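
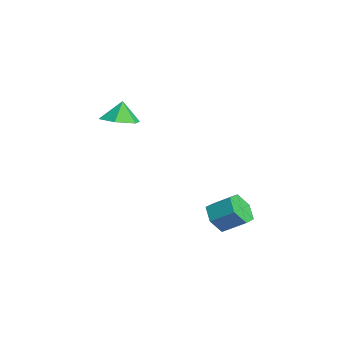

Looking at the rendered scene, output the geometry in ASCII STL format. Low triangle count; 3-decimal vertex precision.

solid 
facet normal 0.172 -0.162 -0.972
outer loop
vertex 0.531 -3.586 2.623
vertex -0.391 -3.264 2.406
vertex 0.372 -2.617 2.433
endloop
endfacet
facet normal 0.677 0.247 0.694
outer loop
vertex 0.531 -3.586 2.623
vertex 0.372 -2.617 2.433
vertex -0.589 -3.076 3.534
endloop
endfacet
facet normal 0.172 -0.162 -0.972
outer loop
vertex 0.372 -2.617 2.433
vertex -0.391 -3.264 2.406
vertex -0.55 -2.295 2.216
endloop
endfacet
facet normal 0.176 0.845 0.506
outer loop
vertex 0.372 -2.617 2.433
vertex -0.55 -2.295 2.216
vertex -0.589 -3.076 3.534
endloop
endfacet
facet normal 0.171 -0.162 -0.972
outer loop
vertex -0.55 -2.295 2.216
vertex -0.391 -3.264 2.406
vertex -1.312 -2.942 2.19
endloop
endfacet
facet normal -0.603 0.694 0.393
outer loop
vertex -0.55 -2.295 2.216
vertex -1.312 -2.942 2.19
vertex -0.589 -3.076 3.534
endloop
endfacet
facet normal 0.171 -0.162 -0.972
outer loop
vertex -1.312 -2.942 2.19
vertex -0.391 -3.264 2.406
vertex -1.153 -3.911 2.38
endloop
endfacet
facet normal -0.882 -0.053 0.469
outer loop
vertex -1.312 -2.942 2.19
vertex -1.153 -3.911 2.38
vertex -0.589 -3.076 3.534
endloop
endfacet
facet normal 0.171 -0.162 -0.972
outer loop
vertex -1.153 -3.911 2.38
vertex -0.391 -3.264 2.406
vertex -0.231 -4.233 2.596
endloop
endfacet
facet normal -0.381 -0.651 0.657
outer loop
vertex -1.153 -3.911 2.38
vertex -0.231 -4.233 2.596
vertex -0.589 -3.076 3.534
endloop
endfacet
facet normal 0.172 -0.162 -0.972
outer loop
vertex -0.231 -4.233 2.596
vertex -0.391 -3.264 2.406
vertex 0.531 -3.586 2.623
endloop
endfacet
facet normal 0.398 -0.500 0.769
outer loop
vertex -0.231 -4.233 2.596
vertex 0.531 -3.586 2.623
vertex -0.589 -3.076 3.534
endloop
endfacet
facet normal -0.397 -0.746 -0.535
outer loop
vertex 2.092 0.55 -3.314
vertex 1.299 1.059 -3.436
vertex 2.01 1.13 -4.062
endloop
endfacet
facet normal 0.914 -0.265 -0.306
outer loop
vertex 2.092 0.55 -3.314
vertex 2.01 1.13 -4.062
vertex 2.634 1.573 -2.581
endloop
endfacet
facet normal 0.914 -0.265 -0.306
outer loop
vertex 2.634 1.573 -2.581
vertex 2.01 1.13 -4.062
vertex 2.552 2.153 -3.329
endloop
endfacet
facet normal 0.395 0.746 0.535
outer loop
vertex 2.634 1.573 -2.581
vertex 2.552 2.153 -3.329
vertex 1.841 2.081 -2.704
endloop
endfacet
facet normal -0.396 -0.746 -0.535
outer loop
vertex 2.01 1.13 -4.062
vertex 1.299 1.059 -3.436
vertex 1.217 1.639 -4.185
endloop
endfacet
facet normal 0.383 0.395 -0.835
outer loop
vertex 2.01 1.13 -4.062
vertex 1.217 1.639 -4.185
vertex 2.552 2.153 -3.329
endloop
endfacet
facet normal 0.383 0.396 -0.835
outer loop
vertex 2.552 2.153 -3.329
vertex 1.217 1.639 -4.185
vertex 1.759 2.661 -3.452
endloop
endfacet
facet normal 0.395 0.746 0.535
outer loop
vertex 2.552 2.153 -3.329
vertex 1.759 2.661 -3.452
vertex 1.841 2.081 -2.704
endloop
endfacet
facet normal -0.395 -0.747 -0.535
outer loop
vertex 1.217 1.639 -4.185
vertex 1.299 1.059 -3.436
vertex 0.506 1.567 -3.559
endloop
endfacet
facet normal -0.532 0.661 -0.528
outer loop
vertex 1.217 1.639 -4.185
vertex 0.506 1.567 -3.559
vertex 1.759 2.661 -3.452
endloop
endfacet
facet normal -0.532 0.661 -0.529
outer loop
vertex 1.759 2.661 -3.452
vertex 0.506 1.567 -3.559
vertex 1.048 2.59 -2.826
endloop
endfacet
facet normal 0.397 0.746 0.535
outer loop
vertex 1.759 2.661 -3.452
vertex 1.048 2.59 -2.826
vertex 1.841 2.081 -2.704
endloop
endfacet
facet normal -0.395 -0.746 -0.535
outer loop
vertex 0.506 1.567 -3.559
vertex 1.299 1.059 -3.436
vertex 0.588 0.987 -2.811
endloop
endfacet
facet normal -0.914 0.265 0.306
outer loop
vertex 0.506 1.567 -3.559
vertex 0.588 0.987 -2.811
vertex 1.048 2.59 -2.826
endloop
endfacet
facet normal -0.914 0.265 0.306
outer loop
vertex 1.048 2.59 -2.826
vertex 0.588 0.987 -2.811
vertex 1.13 2.01 -2.078
endloop
endfacet
facet normal 0.397 0.746 0.535
outer loop
vertex 1.048 2.59 -2.826
vertex 1.13 2.01 -2.078
vertex 1.841 2.081 -2.704
endloop
endfacet
facet normal -0.395 -0.746 -0.535
outer loop
vertex 0.588 0.987 -2.811
vertex 1.299 1.059 -3.436
vertex 1.381 0.479 -2.688
endloop
endfacet
facet normal -0.383 -0.395 0.835
outer loop
vertex 0.588 0.987 -2.811
vertex 1.381 0.479 -2.688
vertex 1.13 2.01 -2.078
endloop
endfacet
facet normal -0.383 -0.395 0.835
outer loop
vertex 1.13 2.01 -2.078
vertex 1.381 0.479 -2.688
vertex 1.923 1.501 -1.955
endloop
endfacet
facet normal 0.396 0.746 0.535
outer loop
vertex 1.13 2.01 -2.078
vertex 1.923 1.501 -1.955
vertex 1.841 2.081 -2.704
endloop
endfacet
facet normal -0.397 -0.746 -0.535
outer loop
vertex 1.381 0.479 -2.688
vertex 1.299 1.059 -3.436
vertex 2.092 0.55 -3.314
endloop
endfacet
facet normal 0.532 -0.661 0.529
outer loop
vertex 1.381 0.479 -2.688
vertex 2.092 0.55 -3.314
vertex 1.923 1.501 -1.955
endloop
endfacet
facet normal 0.532 -0.661 0.529
outer loop
vertex 1.923 1.501 -1.955
vertex 2.092 0.55 -3.314
vertex 2.634 1.573 -2.581
endloop
endfacet
facet normal 0.395 0.747 0.535
outer loop
vertex 1.923 1.501 -1.955
vertex 2.634 1.573 -2.581
vertex 1.841 2.081 -2.704
endloop
endfacet

endsolid


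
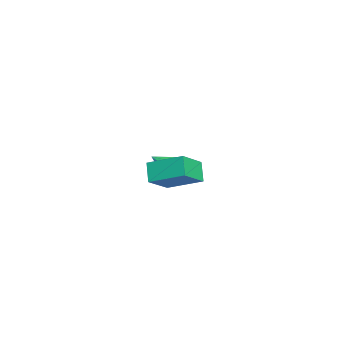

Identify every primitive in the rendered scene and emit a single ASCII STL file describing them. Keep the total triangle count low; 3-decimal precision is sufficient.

solid 
facet normal -0.620 0.486 -0.616
outer loop
vertex 2.418 2.77 2.607
vertex 3.353 2.884 1.755
vertex 1.837 0.91 1.723
endloop
endfacet
facet normal -0.736 -0.089 0.671
outer loop
vertex 3.027 -0.024 2.905
vertex 2.418 2.77 2.607
vertex 1.837 0.91 1.723
endloop
endfacet
facet normal -0.620 0.486 -0.615
outer loop
vertex 1.837 0.91 1.723
vertex 3.353 2.884 1.755
vertex 2.771 1.023 0.871
endloop
endfacet
facet normal -0.272 -0.869 -0.413
outer loop
vertex 2.771 1.023 0.871
vertex 3.027 -0.024 2.905
vertex 1.837 0.91 1.723
endloop
endfacet
facet normal 0.271 0.869 0.414
outer loop
vertex 2.418 2.77 2.607
vertex 4.543 1.95 2.937
vertex 3.353 2.884 1.755
endloop
endfacet
facet normal -0.736 -0.089 0.671
outer loop
vertex 3.609 1.837 3.789
vertex 2.418 2.77 2.607
vertex 3.027 -0.024 2.905
endloop
endfacet
facet normal 0.271 0.869 0.413
outer loop
vertex 3.609 1.837 3.789
vertex 4.543 1.95 2.937
vertex 2.418 2.77 2.607
endloop
endfacet
facet normal 0.736 0.089 -0.671
outer loop
vertex 3.353 2.884 1.755
vertex 4.543 1.95 2.937
vertex 2.771 1.023 0.871
endloop
endfacet
facet normal -0.271 -0.869 -0.413
outer loop
vertex 3.962 0.09 2.053
vertex 3.027 -0.024 2.905
vertex 2.771 1.023 0.871
endloop
endfacet
facet normal 0.736 0.089 -0.671
outer loop
vertex 2.771 1.023 0.871
vertex 4.543 1.95 2.937
vertex 3.962 0.09 2.053
endloop
endfacet
facet normal 0.620 -0.486 0.616
outer loop
vertex 3.962 0.09 2.053
vertex 3.609 1.837 3.789
vertex 3.027 -0.024 2.905
endloop
endfacet
facet normal 0.620 -0.486 0.615
outer loop
vertex 4.543 1.95 2.937
vertex 3.609 1.837 3.789
vertex 3.962 0.09 2.053
endloop
endfacet
facet normal 0.196 0.844 -0.500
outer loop
vertex -3.042 1.465 -0.808
vertex -3.505 1.172 -1.484
vertex -3.684 1.636 -0.771
endloop
endfacet
facet normal 0.053 -0.018 0.998
outer loop
vertex -3.042 1.465 -0.808
vertex -3.684 1.636 -0.771
vertex -3.775 0.008 -0.796
endloop
endfacet
facet normal 0.196 0.844 -0.500
outer loop
vertex -3.684 1.636 -0.771
vertex -3.505 1.172 -1.484
vertex -4.221 1.536 -1.151
endloop
endfacet
facet normal -0.580 0.020 0.814
outer loop
vertex -3.684 1.636 -0.771
vertex -4.221 1.536 -1.151
vertex -3.775 0.008 -0.796
endloop
endfacet
facet normal 0.197 0.844 -0.499
outer loop
vertex -4.221 1.536 -1.151
vertex -3.505 1.172 -1.484
vertex -4.339 1.223 -1.727
endloop
endfacet
facet normal -0.932 -0.202 0.301
outer loop
vertex -4.221 1.536 -1.151
vertex -4.339 1.223 -1.727
vertex -3.775 0.008 -0.796
endloop
endfacet
facet normal 0.197 0.844 -0.499
outer loop
vertex -4.339 1.223 -1.727
vertex -3.505 1.172 -1.484
vertex -3.968 0.88 -2.16
endloop
endfacet
facet normal -0.796 -0.555 -0.242
outer loop
vertex -4.339 1.223 -1.727
vertex -3.968 0.88 -2.16
vertex -3.775 0.008 -0.796
endloop
endfacet
facet normal 0.195 0.844 -0.499
outer loop
vertex -3.968 0.88 -2.16
vertex -3.505 1.172 -1.484
vertex -3.326 0.709 -2.198
endloop
endfacet
facet normal -0.251 -0.831 -0.496
outer loop
vertex -3.968 0.88 -2.16
vertex -3.326 0.709 -2.198
vertex -3.775 0.008 -0.796
endloop
endfacet
facet normal 0.195 0.845 -0.499
outer loop
vertex -3.326 0.709 -2.198
vertex -3.505 1.172 -1.484
vertex -2.788 0.809 -1.818
endloop
endfacet
facet normal 0.382 -0.870 -0.312
outer loop
vertex -3.326 0.709 -2.198
vertex -2.788 0.809 -1.818
vertex -3.775 0.008 -0.796
endloop
endfacet
facet normal 0.195 0.845 -0.499
outer loop
vertex -2.788 0.809 -1.818
vertex -3.505 1.172 -1.484
vertex -2.671 1.122 -1.242
endloop
endfacet
facet normal 0.735 -0.647 0.202
outer loop
vertex -2.788 0.809 -1.818
vertex -2.671 1.122 -1.242
vertex -3.775 0.008 -0.796
endloop
endfacet
facet normal 0.196 0.844 -0.500
outer loop
vertex -2.671 1.122 -1.242
vertex -3.505 1.172 -1.484
vertex -3.042 1.465 -0.808
endloop
endfacet
facet normal 0.599 -0.295 0.745
outer loop
vertex -2.671 1.122 -1.242
vertex -3.042 1.465 -0.808
vertex -3.775 0.008 -0.796
endloop
endfacet

endsolid


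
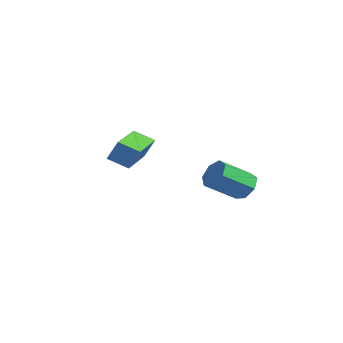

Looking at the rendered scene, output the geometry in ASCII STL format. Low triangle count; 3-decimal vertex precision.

solid 
facet normal 0.157 0.819 -0.553
outer loop
vertex 1.357 0.303 -0.246
vertex 0.921 0.612 0.088
vertex 1.54 0.567 0.197
endloop
endfacet
facet normal 0.929 -0.311 -0.198
outer loop
vertex 1.357 0.303 -0.246
vertex 1.54 0.567 0.197
vertex 1.135 -0.86 0.538
endloop
endfacet
facet normal 0.929 -0.311 -0.199
outer loop
vertex 1.135 -0.86 0.538
vertex 1.54 0.567 0.197
vertex 1.318 -0.596 0.98
endloop
endfacet
facet normal -0.155 -0.819 0.553
outer loop
vertex 1.135 -0.86 0.538
vertex 1.318 -0.596 0.98
vertex 0.699 -0.552 0.872
endloop
endfacet
facet normal 0.157 0.820 -0.551
outer loop
vertex 1.54 0.567 0.197
vertex 0.921 0.612 0.088
vertex 1.256 0.864 0.558
endloop
endfacet
facet normal 0.840 0.183 0.510
outer loop
vertex 1.54 0.567 0.197
vertex 1.256 0.864 0.558
vertex 1.318 -0.596 0.98
endloop
endfacet
facet normal 0.841 0.183 0.509
outer loop
vertex 1.318 -0.596 0.98
vertex 1.256 0.864 0.558
vertex 1.035 -0.299 1.341
endloop
endfacet
facet normal -0.155 -0.819 0.553
outer loop
vertex 1.318 -0.596 0.98
vertex 1.035 -0.299 1.341
vertex 0.699 -0.552 0.872
endloop
endfacet
facet normal 0.156 0.820 -0.551
outer loop
vertex 1.256 0.864 0.558
vertex 0.921 0.612 0.088
vertex 0.72 0.971 0.565
endloop
endfacet
facet normal 0.118 0.539 0.834
outer loop
vertex 1.256 0.864 0.558
vertex 0.72 0.971 0.565
vertex 1.035 -0.299 1.341
endloop
endfacet
facet normal 0.120 0.539 0.834
outer loop
vertex 1.035 -0.299 1.341
vertex 0.72 0.971 0.565
vertex 0.499 -0.192 1.349
endloop
endfacet
facet normal -0.155 -0.819 0.553
outer loop
vertex 1.035 -0.299 1.341
vertex 0.499 -0.192 1.349
vertex 0.699 -0.552 0.872
endloop
endfacet
facet normal 0.155 0.820 -0.552
outer loop
vertex 0.72 0.971 0.565
vertex 0.921 0.612 0.088
vertex 0.335 0.807 0.213
endloop
endfacet
facet normal -0.693 0.489 0.530
outer loop
vertex 0.72 0.971 0.565
vertex 0.335 0.807 0.213
vertex 0.499 -0.192 1.349
endloop
endfacet
facet normal -0.693 0.489 0.530
outer loop
vertex 0.499 -0.192 1.349
vertex 0.335 0.807 0.213
vertex 0.114 -0.356 0.997
endloop
endfacet
facet normal -0.156 -0.819 0.552
outer loop
vertex 0.499 -0.192 1.349
vertex 0.114 -0.356 0.997
vertex 0.699 -0.552 0.872
endloop
endfacet
facet normal 0.155 0.819 -0.552
outer loop
vertex 0.335 0.807 0.213
vertex 0.921 0.612 0.088
vertex 0.391 0.496 -0.233
endloop
endfacet
facet normal -0.982 0.070 -0.172
outer loop
vertex 0.335 0.807 0.213
vertex 0.391 0.496 -0.233
vertex 0.114 -0.356 0.997
endloop
endfacet
facet normal -0.983 0.072 -0.171
outer loop
vertex 0.114 -0.356 0.997
vertex 0.391 0.496 -0.233
vertex 0.169 -0.667 0.551
endloop
endfacet
facet normal -0.157 -0.819 0.552
outer loop
vertex 0.114 -0.356 0.997
vertex 0.169 -0.667 0.551
vertex 0.699 -0.552 0.872
endloop
endfacet
facet normal 0.155 0.819 -0.553
outer loop
vertex 0.391 0.496 -0.233
vertex 0.921 0.612 0.088
vertex 0.846 0.272 -0.437
endloop
endfacet
facet normal -0.532 -0.401 -0.746
outer loop
vertex 0.391 0.496 -0.233
vertex 0.846 0.272 -0.437
vertex 0.169 -0.667 0.551
endloop
endfacet
facet normal -0.533 -0.400 -0.746
outer loop
vertex 0.169 -0.667 0.551
vertex 0.846 0.272 -0.437
vertex 0.624 -0.891 0.346
endloop
endfacet
facet normal -0.156 -0.820 0.551
outer loop
vertex 0.169 -0.667 0.551
vertex 0.624 -0.891 0.346
vertex 0.699 -0.552 0.872
endloop
endfacet
facet normal 0.157 0.819 -0.553
outer loop
vertex 0.846 0.272 -0.437
vertex 0.921 0.612 0.088
vertex 1.357 0.303 -0.246
endloop
endfacet
facet normal 0.318 -0.571 -0.757
outer loop
vertex 0.846 0.272 -0.437
vertex 1.357 0.303 -0.246
vertex 0.624 -0.891 0.346
endloop
endfacet
facet normal 0.319 -0.571 -0.757
outer loop
vertex 0.624 -0.891 0.346
vertex 1.357 0.303 -0.246
vertex 1.135 -0.86 0.538
endloop
endfacet
facet normal -0.157 -0.820 0.551
outer loop
vertex 0.624 -0.891 0.346
vertex 1.135 -0.86 0.538
vertex 0.699 -0.552 0.872
endloop
endfacet
facet normal -0.701 0.707 -0.091
outer loop
vertex -0.583 -2.921 2.919
vertex -0.03 -2.419 2.557
vertex -0.793 -3.225 2.176
endloop
endfacet
facet normal -0.667 -0.604 0.436
outer loop
vertex 0.63 -4.661 2.363
vertex -0.583 -2.921 2.919
vertex -0.793 -3.225 2.176
endloop
endfacet
facet normal -0.701 0.707 -0.092
outer loop
vertex -0.793 -3.225 2.176
vertex -0.03 -2.419 2.557
vertex -0.239 -2.723 1.814
endloop
endfacet
facet normal -0.253 -0.367 -0.895
outer loop
vertex -0.239 -2.723 1.814
vertex 0.63 -4.661 2.363
vertex -0.793 -3.225 2.176
endloop
endfacet
facet normal 0.253 0.367 0.895
outer loop
vertex -0.583 -2.921 2.919
vertex 1.393 -3.855 2.744
vertex -0.03 -2.419 2.557
endloop
endfacet
facet normal -0.667 -0.604 0.435
outer loop
vertex 0.839 -4.357 3.106
vertex -0.583 -2.921 2.919
vertex 0.63 -4.661 2.363
endloop
endfacet
facet normal 0.253 0.367 0.895
outer loop
vertex 0.839 -4.357 3.106
vertex 1.393 -3.855 2.744
vertex -0.583 -2.921 2.919
endloop
endfacet
facet normal 0.667 0.605 -0.435
outer loop
vertex -0.03 -2.419 2.557
vertex 1.393 -3.855 2.744
vertex -0.239 -2.723 1.814
endloop
endfacet
facet normal -0.253 -0.367 -0.895
outer loop
vertex 1.183 -4.159 2.001
vertex 0.63 -4.661 2.363
vertex -0.239 -2.723 1.814
endloop
endfacet
facet normal 0.667 0.604 -0.436
outer loop
vertex -0.239 -2.723 1.814
vertex 1.393 -3.855 2.744
vertex 1.183 -4.159 2.001
endloop
endfacet
facet normal 0.702 -0.707 0.092
outer loop
vertex 1.183 -4.159 2.001
vertex 0.839 -4.357 3.106
vertex 0.63 -4.661 2.363
endloop
endfacet
facet normal 0.701 -0.707 0.091
outer loop
vertex 1.393 -3.855 2.744
vertex 0.839 -4.357 3.106
vertex 1.183 -4.159 2.001
endloop
endfacet

endsolid


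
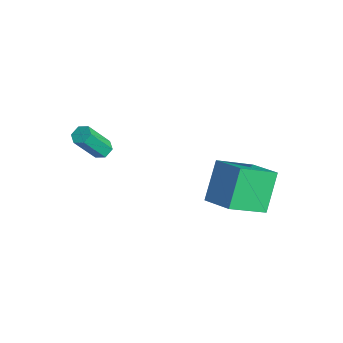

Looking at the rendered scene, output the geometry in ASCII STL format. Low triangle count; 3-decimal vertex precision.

solid 
facet normal -0.012 0.547 -0.837
outer loop
vertex -0.925 -0.808 -1.076
vertex -1.421 -0.71 -1.005
vertex -1.068 -0.399 -0.807
endloop
endfacet
facet normal 0.960 0.241 0.143
outer loop
vertex -0.925 -0.808 -1.076
vertex -1.068 -0.399 -0.807
vertex -0.904 -1.789 0.433
endloop
endfacet
facet normal 0.960 0.240 0.142
outer loop
vertex -0.904 -1.789 0.433
vertex -1.068 -0.399 -0.807
vertex -1.046 -1.379 0.702
endloop
endfacet
facet normal 0.013 -0.545 0.838
outer loop
vertex -0.904 -1.789 0.433
vertex -1.046 -1.379 0.702
vertex -1.399 -1.69 0.505
endloop
endfacet
facet normal -0.011 0.546 -0.838
outer loop
vertex -1.068 -0.399 -0.807
vertex -1.421 -0.71 -1.005
vertex -1.563 -0.3 -0.736
endloop
endfacet
facet normal 0.239 0.816 0.526
outer loop
vertex -1.068 -0.399 -0.807
vertex -1.563 -0.3 -0.736
vertex -1.046 -1.379 0.702
endloop
endfacet
facet normal 0.237 0.816 0.527
outer loop
vertex -1.046 -1.379 0.702
vertex -1.563 -0.3 -0.736
vertex -1.542 -1.281 0.773
endloop
endfacet
facet normal 0.012 -0.545 0.838
outer loop
vertex -1.046 -1.379 0.702
vertex -1.542 -1.281 0.773
vertex -1.399 -1.69 0.505
endloop
endfacet
facet normal -0.013 0.545 -0.838
outer loop
vertex -1.563 -0.3 -0.736
vertex -1.421 -0.71 -1.005
vertex -1.916 -0.611 -0.933
endloop
endfacet
facet normal -0.722 0.576 0.384
outer loop
vertex -1.563 -0.3 -0.736
vertex -1.916 -0.611 -0.933
vertex -1.542 -1.281 0.773
endloop
endfacet
facet normal -0.722 0.576 0.384
outer loop
vertex -1.542 -1.281 0.773
vertex -1.916 -0.611 -0.933
vertex -1.895 -1.592 0.576
endloop
endfacet
facet normal 0.012 -0.545 0.838
outer loop
vertex -1.542 -1.281 0.773
vertex -1.895 -1.592 0.576
vertex -1.399 -1.69 0.505
endloop
endfacet
facet normal -0.013 0.545 -0.838
outer loop
vertex -1.916 -0.611 -0.933
vertex -1.421 -0.71 -1.005
vertex -1.774 -1.021 -1.202
endloop
endfacet
facet normal -0.960 -0.239 -0.142
outer loop
vertex -1.916 -0.611 -0.933
vertex -1.774 -1.021 -1.202
vertex -1.895 -1.592 0.576
endloop
endfacet
facet normal -0.960 -0.242 -0.143
outer loop
vertex -1.895 -1.592 0.576
vertex -1.774 -1.021 -1.202
vertex -1.752 -2.001 0.307
endloop
endfacet
facet normal 0.012 -0.547 0.837
outer loop
vertex -1.895 -1.592 0.576
vertex -1.752 -2.001 0.307
vertex -1.399 -1.69 0.505
endloop
endfacet
facet normal -0.012 0.545 -0.838
outer loop
vertex -1.774 -1.021 -1.202
vertex -1.421 -0.71 -1.005
vertex -1.278 -1.119 -1.273
endloop
endfacet
facet normal -0.237 -0.816 -0.527
outer loop
vertex -1.774 -1.021 -1.202
vertex -1.278 -1.119 -1.273
vertex -1.752 -2.001 0.307
endloop
endfacet
facet normal -0.239 -0.816 -0.527
outer loop
vertex -1.752 -2.001 0.307
vertex -1.278 -1.119 -1.273
vertex -1.257 -2.1 0.236
endloop
endfacet
facet normal 0.011 -0.546 0.838
outer loop
vertex -1.752 -2.001 0.307
vertex -1.257 -2.1 0.236
vertex -1.399 -1.69 0.505
endloop
endfacet
facet normal -0.012 0.545 -0.838
outer loop
vertex -1.278 -1.119 -1.273
vertex -1.421 -0.71 -1.005
vertex -0.925 -0.808 -1.076
endloop
endfacet
facet normal 0.722 -0.576 -0.384
outer loop
vertex -1.278 -1.119 -1.273
vertex -0.925 -0.808 -1.076
vertex -1.257 -2.1 0.236
endloop
endfacet
facet normal 0.722 -0.576 -0.384
outer loop
vertex -1.257 -2.1 0.236
vertex -0.925 -0.808 -1.076
vertex -0.904 -1.789 0.433
endloop
endfacet
facet normal 0.013 -0.545 0.838
outer loop
vertex -1.257 -2.1 0.236
vertex -0.904 -1.789 0.433
vertex -1.399 -1.69 0.505
endloop
endfacet
facet normal -0.897 -0.257 -0.359
outer loop
vertex 2.837 2.551 0.681
vertex 2.791 4.335 -0.483
vertex 3.718 1.587 -0.833
endloop
endfacet
facet normal 0.021 -0.838 0.546
outer loop
vertex 5.109 1.985 -0.277
vertex 2.837 2.551 0.681
vertex 3.718 1.587 -0.833
endloop
endfacet
facet normal -0.897 -0.257 -0.359
outer loop
vertex 3.718 1.587 -0.833
vertex 2.791 4.335 -0.483
vertex 3.673 3.37 -1.997
endloop
endfacet
facet normal 0.441 -0.483 -0.757
outer loop
vertex 3.673 3.37 -1.997
vertex 5.109 1.985 -0.277
vertex 3.718 1.587 -0.833
endloop
endfacet
facet normal -0.441 0.483 0.757
outer loop
vertex 2.837 2.551 0.681
vertex 4.182 4.733 0.073
vertex 2.791 4.335 -0.483
endloop
endfacet
facet normal 0.022 -0.837 0.546
outer loop
vertex 4.227 2.95 1.237
vertex 2.837 2.551 0.681
vertex 5.109 1.985 -0.277
endloop
endfacet
facet normal -0.441 0.483 0.757
outer loop
vertex 4.227 2.95 1.237
vertex 4.182 4.733 0.073
vertex 2.837 2.551 0.681
endloop
endfacet
facet normal -0.021 0.837 -0.546
outer loop
vertex 2.791 4.335 -0.483
vertex 4.182 4.733 0.073
vertex 3.673 3.37 -1.997
endloop
endfacet
facet normal 0.441 -0.482 -0.757
outer loop
vertex 5.063 3.769 -1.441
vertex 5.109 1.985 -0.277
vertex 3.673 3.37 -1.997
endloop
endfacet
facet normal -0.022 0.837 -0.546
outer loop
vertex 3.673 3.37 -1.997
vertex 4.182 4.733 0.073
vertex 5.063 3.769 -1.441
endloop
endfacet
facet normal 0.897 0.257 0.359
outer loop
vertex 5.063 3.769 -1.441
vertex 4.227 2.95 1.237
vertex 5.109 1.985 -0.277
endloop
endfacet
facet normal 0.897 0.257 0.359
outer loop
vertex 4.182 4.733 0.073
vertex 4.227 2.95 1.237
vertex 5.063 3.769 -1.441
endloop
endfacet

endsolid


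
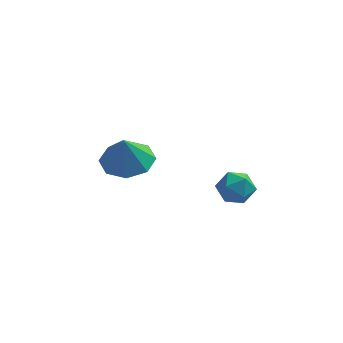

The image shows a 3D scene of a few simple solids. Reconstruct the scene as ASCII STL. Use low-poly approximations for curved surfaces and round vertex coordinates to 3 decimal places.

solid 
facet normal 0.068 0.243 -0.968
outer loop
vertex -2.058 1.929 -1.856
vertex -2.687 1.212 -2.08
vertex -2.771 2.161 -1.848
endloop
endfacet
facet normal 0.206 0.606 0.769
outer loop
vertex -2.058 1.929 -1.856
vertex -2.771 2.161 -1.848
vertex -2.773 0.908 -0.86
endloop
endfacet
facet normal 0.068 0.243 -0.968
outer loop
vertex -2.771 2.161 -1.848
vertex -2.687 1.212 -2.08
vertex -3.435 1.837 -1.976
endloop
endfacet
facet normal -0.413 0.564 0.715
outer loop
vertex -2.771 2.161 -1.848
vertex -3.435 1.837 -1.976
vertex -2.773 0.908 -0.86
endloop
endfacet
facet normal 0.067 0.242 -0.968
outer loop
vertex -3.435 1.837 -1.976
vertex -2.687 1.212 -2.08
vertex -3.661 1.147 -2.164
endloop
endfacet
facet normal -0.812 0.110 0.573
outer loop
vertex -3.435 1.837 -1.976
vertex -3.661 1.147 -2.164
vertex -2.773 0.908 -0.86
endloop
endfacet
facet normal 0.067 0.242 -0.968
outer loop
vertex -3.661 1.147 -2.164
vertex -2.687 1.212 -2.08
vertex -3.317 0.496 -2.303
endloop
endfacet
facet normal -0.759 -0.492 0.427
outer loop
vertex -3.661 1.147 -2.164
vertex -3.317 0.496 -2.303
vertex -2.773 0.908 -0.86
endloop
endfacet
facet normal 0.068 0.242 -0.968
outer loop
vertex -3.317 0.496 -2.303
vertex -2.687 1.212 -2.08
vertex -2.604 0.264 -2.311
endloop
endfacet
facet normal -0.285 -0.888 0.361
outer loop
vertex -3.317 0.496 -2.303
vertex -2.604 0.264 -2.311
vertex -2.773 0.908 -0.86
endloop
endfacet
facet normal 0.067 0.242 -0.968
outer loop
vertex -2.604 0.264 -2.311
vertex -2.687 1.212 -2.08
vertex -1.939 0.588 -2.184
endloop
endfacet
facet normal 0.333 -0.847 0.415
outer loop
vertex -2.604 0.264 -2.311
vertex -1.939 0.588 -2.184
vertex -2.773 0.908 -0.86
endloop
endfacet
facet normal 0.068 0.243 -0.968
outer loop
vertex -1.939 0.588 -2.184
vertex -2.687 1.212 -2.08
vertex -1.713 1.278 -1.995
endloop
endfacet
facet normal 0.733 -0.392 0.556
outer loop
vertex -1.939 0.588 -2.184
vertex -1.713 1.278 -1.995
vertex -2.773 0.908 -0.86
endloop
endfacet
facet normal 0.068 0.243 -0.968
outer loop
vertex -1.713 1.278 -1.995
vertex -2.687 1.212 -2.08
vertex -2.058 1.929 -1.856
endloop
endfacet
facet normal 0.679 0.210 0.703
outer loop
vertex -1.713 1.278 -1.995
vertex -2.058 1.929 -1.856
vertex -2.773 0.908 -0.86
endloop
endfacet
facet normal -0.791 -0.608 0.073
outer loop
vertex 0.521 -1.712 -0.902
vertex 0.879 -2.218 -1.236
vertex 0.908 -2.171 -0.534
endloop
endfacet
facet normal -0.769 -0.151 0.621
outer loop
vertex 0.521 -1.712 -0.902
vertex 0.908 -2.171 -0.534
vertex 0.913 -1.488 -0.362
endloop
endfacet
facet normal -0.782 0.511 0.356
outer loop
vertex 0.521 -1.712 -0.902
vertex 0.913 -1.488 -0.362
vertex 0.887 -1.113 -0.958
endloop
endfacet
facet normal -0.812 0.463 -0.355
outer loop
vertex 0.521 -1.712 -0.902
vertex 0.887 -1.113 -0.958
vertex 0.866 -1.564 -1.498
endloop
endfacet
facet normal -0.817 -0.228 -0.530
outer loop
vertex 0.521 -1.712 -0.902
vertex 0.866 -1.564 -1.498
vertex 0.879 -2.218 -1.236
endloop
endfacet
facet normal -0.147 -0.241 0.959
outer loop
vertex 0.913 -1.488 -0.362
vertex 0.908 -2.171 -0.534
vertex 1.514 -1.856 -0.362
endloop
endfacet
facet normal -0.182 -0.981 0.073
outer loop
vertex 0.908 -2.171 -0.534
vertex 0.879 -2.218 -1.236
vertex 1.493 -2.307 -0.902
endloop
endfacet
facet normal -0.224 -0.366 -0.903
outer loop
vertex 0.879 -2.218 -1.236
vertex 0.866 -1.564 -1.498
vertex 1.467 -1.932 -1.498
endloop
endfacet
facet normal -0.215 0.754 -0.621
outer loop
vertex 0.866 -1.564 -1.498
vertex 0.887 -1.113 -0.958
vertex 1.472 -1.249 -1.326
endloop
endfacet
facet normal -0.168 0.831 0.530
outer loop
vertex 0.887 -1.113 -0.958
vertex 0.913 -1.488 -0.362
vertex 1.501 -1.202 -0.624
endloop
endfacet
facet normal 0.812 -0.463 0.355
outer loop
vertex 1.859 -1.708 -0.958
vertex 1.514 -1.856 -0.362
vertex 1.493 -2.307 -0.902
endloop
endfacet
facet normal 0.782 -0.511 -0.356
outer loop
vertex 1.859 -1.708 -0.958
vertex 1.493 -2.307 -0.902
vertex 1.467 -1.932 -1.498
endloop
endfacet
facet normal 0.769 0.151 -0.621
outer loop
vertex 1.859 -1.708 -0.958
vertex 1.467 -1.932 -1.498
vertex 1.472 -1.249 -1.326
endloop
endfacet
facet normal 0.791 0.608 -0.073
outer loop
vertex 1.859 -1.708 -0.958
vertex 1.472 -1.249 -1.326
vertex 1.501 -1.202 -0.624
endloop
endfacet
facet normal 0.817 0.228 0.530
outer loop
vertex 1.859 -1.708 -0.958
vertex 1.501 -1.202 -0.624
vertex 1.514 -1.856 -0.362
endloop
endfacet
facet normal 0.215 -0.754 0.621
outer loop
vertex 1.493 -2.307 -0.902
vertex 1.514 -1.856 -0.362
vertex 0.908 -2.171 -0.534
endloop
endfacet
facet normal 0.168 -0.831 -0.530
outer loop
vertex 1.467 -1.932 -1.498
vertex 1.493 -2.307 -0.902
vertex 0.879 -2.218 -1.236
endloop
endfacet
facet normal 0.147 0.241 -0.959
outer loop
vertex 1.472 -1.249 -1.326
vertex 1.467 -1.932 -1.498
vertex 0.866 -1.564 -1.498
endloop
endfacet
facet normal 0.182 0.981 -0.073
outer loop
vertex 1.501 -1.202 -0.624
vertex 1.472 -1.249 -1.326
vertex 0.887 -1.113 -0.958
endloop
endfacet
facet normal 0.224 0.366 0.903
outer loop
vertex 1.514 -1.856 -0.362
vertex 1.501 -1.202 -0.624
vertex 0.913 -1.488 -0.362
endloop
endfacet

endsolid


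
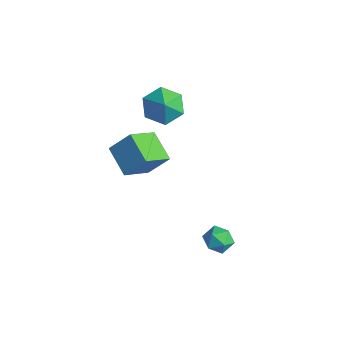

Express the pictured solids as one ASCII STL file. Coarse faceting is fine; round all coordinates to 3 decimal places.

solid 
facet normal -0.602 0.335 -0.725
outer loop
vertex -1.562 0.296 2.846
vertex -2.228 0.632 3.555
vertex -1.478 1.252 3.218
endloop
endfacet
facet normal 0.996 -0.089 0.005
outer loop
vertex -1.562 0.296 2.846
vertex -1.478 1.252 3.218
vertex -1.572 0.268 4.345
endloop
endfacet
facet normal -0.602 0.335 -0.725
outer loop
vertex -1.478 1.252 3.218
vertex -2.228 0.632 3.555
vertex -2.144 1.589 3.927
endloop
endfacet
facet normal 0.743 0.472 0.474
outer loop
vertex -1.478 1.252 3.218
vertex -2.144 1.589 3.927
vertex -1.572 0.268 4.345
endloop
endfacet
facet normal -0.602 0.335 -0.725
outer loop
vertex -2.144 1.589 3.927
vertex -2.228 0.632 3.555
vertex -2.895 0.969 4.265
endloop
endfacet
facet normal 0.129 0.350 0.928
outer loop
vertex -2.144 1.589 3.927
vertex -2.895 0.969 4.265
vertex -1.572 0.268 4.345
endloop
endfacet
facet normal -0.602 0.336 -0.725
outer loop
vertex -2.895 0.969 4.265
vertex -2.228 0.632 3.555
vertex -2.979 0.013 3.892
endloop
endfacet
facet normal -0.233 -0.336 0.913
outer loop
vertex -2.895 0.969 4.265
vertex -2.979 0.013 3.892
vertex -1.572 0.268 4.345
endloop
endfacet
facet normal -0.602 0.335 -0.725
outer loop
vertex -2.979 0.013 3.892
vertex -2.228 0.632 3.555
vertex -2.312 -0.324 3.183
endloop
endfacet
facet normal 0.019 -0.896 0.444
outer loop
vertex -2.979 0.013 3.892
vertex -2.312 -0.324 3.183
vertex -1.572 0.268 4.345
endloop
endfacet
facet normal -0.602 0.335 -0.725
outer loop
vertex -2.312 -0.324 3.183
vertex -2.228 0.632 3.555
vertex -1.562 0.296 2.846
endloop
endfacet
facet normal 0.634 -0.773 -0.010
outer loop
vertex -2.312 -0.324 3.183
vertex -1.562 0.296 2.846
vertex -1.572 0.268 4.345
endloop
endfacet
facet normal -0.510 0.697 -0.504
outer loop
vertex 2.714 0.583 -2.851
vertex 2.052 0.366 -2.481
vertex 2.512 0.927 -2.171
endloop
endfacet
facet normal 0.168 0.899 -0.405
outer loop
vertex 2.714 0.583 -2.851
vertex 2.512 0.927 -2.171
vertex 3.263 0.727 -2.303
endloop
endfacet
facet normal 0.591 0.404 -0.698
outer loop
vertex 2.714 0.583 -2.851
vertex 3.263 0.727 -2.303
vertex 3.268 0.043 -2.695
endloop
endfacet
facet normal 0.175 -0.103 -0.979
outer loop
vertex 2.714 0.583 -2.851
vertex 3.268 0.043 -2.695
vertex 2.52 -0.18 -2.805
endloop
endfacet
facet normal -0.505 0.077 -0.859
outer loop
vertex 2.714 0.583 -2.851
vertex 2.52 -0.18 -2.805
vertex 2.052 0.366 -2.481
endloop
endfacet
facet normal 0.294 0.908 0.297
outer loop
vertex 3.263 0.727 -2.303
vertex 2.512 0.927 -2.171
vertex 2.94 0.6 -1.595
endloop
endfacet
facet normal -0.802 0.582 0.136
outer loop
vertex 2.512 0.927 -2.171
vertex 2.052 0.366 -2.481
vertex 2.192 0.377 -1.705
endloop
endfacet
facet normal -0.794 -0.421 -0.438
outer loop
vertex 2.052 0.366 -2.481
vertex 2.52 -0.18 -2.805
vertex 2.197 -0.307 -2.097
endloop
endfacet
facet normal 0.305 -0.713 -0.632
outer loop
vertex 2.52 -0.18 -2.805
vertex 3.268 0.043 -2.695
vertex 2.948 -0.507 -2.229
endloop
endfacet
facet normal 0.978 0.109 -0.178
outer loop
vertex 3.268 0.043 -2.695
vertex 3.263 0.727 -2.303
vertex 3.408 0.054 -1.919
endloop
endfacet
facet normal -0.175 0.103 0.979
outer loop
vertex 2.746 -0.163 -1.549
vertex 2.94 0.6 -1.595
vertex 2.192 0.377 -1.705
endloop
endfacet
facet normal -0.591 -0.404 0.698
outer loop
vertex 2.746 -0.163 -1.549
vertex 2.192 0.377 -1.705
vertex 2.197 -0.307 -2.097
endloop
endfacet
facet normal -0.168 -0.899 0.405
outer loop
vertex 2.746 -0.163 -1.549
vertex 2.197 -0.307 -2.097
vertex 2.948 -0.507 -2.229
endloop
endfacet
facet normal 0.510 -0.697 0.504
outer loop
vertex 2.746 -0.163 -1.549
vertex 2.948 -0.507 -2.229
vertex 3.408 0.054 -1.919
endloop
endfacet
facet normal 0.505 -0.077 0.859
outer loop
vertex 2.746 -0.163 -1.549
vertex 3.408 0.054 -1.919
vertex 2.94 0.6 -1.595
endloop
endfacet
facet normal -0.305 0.713 0.632
outer loop
vertex 2.192 0.377 -1.705
vertex 2.94 0.6 -1.595
vertex 2.512 0.927 -2.171
endloop
endfacet
facet normal -0.978 -0.109 0.178
outer loop
vertex 2.197 -0.307 -2.097
vertex 2.192 0.377 -1.705
vertex 2.052 0.366 -2.481
endloop
endfacet
facet normal -0.294 -0.908 -0.297
outer loop
vertex 2.948 -0.507 -2.229
vertex 2.197 -0.307 -2.097
vertex 2.52 -0.18 -2.805
endloop
endfacet
facet normal 0.802 -0.582 -0.136
outer loop
vertex 3.408 0.054 -1.919
vertex 2.948 -0.507 -2.229
vertex 3.268 0.043 -2.695
endloop
endfacet
facet normal 0.794 0.421 0.438
outer loop
vertex 2.94 0.6 -1.595
vertex 3.408 0.054 -1.919
vertex 3.263 0.727 -2.303
endloop
endfacet
facet normal -0.407 -0.536 -0.740
outer loop
vertex -2.415 -1.445 -0.709
vertex -3.937 -1.279 0.007
vertex -2.698 0.09 -1.665
endloop
endfacet
facet normal 0.900 -0.098 -0.424
outer loop
vertex -2.083 0.899 -0.547
vertex -2.415 -1.445 -0.709
vertex -2.698 0.09 -1.665
endloop
endfacet
facet normal -0.407 -0.535 -0.740
outer loop
vertex -2.698 0.09 -1.665
vertex -3.937 -1.279 0.007
vertex -4.219 0.256 -0.948
endloop
endfacet
facet normal -0.155 0.839 -0.522
outer loop
vertex -4.219 0.256 -0.948
vertex -2.083 0.899 -0.547
vertex -2.698 0.09 -1.665
endloop
endfacet
facet normal 0.154 -0.839 0.522
outer loop
vertex -2.415 -1.445 -0.709
vertex -3.322 -0.47 1.125
vertex -3.937 -1.279 0.007
endloop
endfacet
facet normal 0.900 -0.098 -0.424
outer loop
vertex -1.801 -0.636 0.408
vertex -2.415 -1.445 -0.709
vertex -2.083 0.899 -0.547
endloop
endfacet
facet normal 0.155 -0.839 0.522
outer loop
vertex -1.801 -0.636 0.408
vertex -3.322 -0.47 1.125
vertex -2.415 -1.445 -0.709
endloop
endfacet
facet normal -0.900 0.098 0.424
outer loop
vertex -3.937 -1.279 0.007
vertex -3.322 -0.47 1.125
vertex -4.219 0.256 -0.948
endloop
endfacet
facet normal -0.154 0.839 -0.522
outer loop
vertex -3.605 1.065 0.169
vertex -2.083 0.899 -0.547
vertex -4.219 0.256 -0.948
endloop
endfacet
facet normal -0.900 0.098 0.424
outer loop
vertex -4.219 0.256 -0.948
vertex -3.322 -0.47 1.125
vertex -3.605 1.065 0.169
endloop
endfacet
facet normal 0.407 0.535 0.740
outer loop
vertex -3.605 1.065 0.169
vertex -1.801 -0.636 0.408
vertex -2.083 0.899 -0.547
endloop
endfacet
facet normal 0.407 0.536 0.740
outer loop
vertex -3.322 -0.47 1.125
vertex -1.801 -0.636 0.408
vertex -3.605 1.065 0.169
endloop
endfacet

endsolid


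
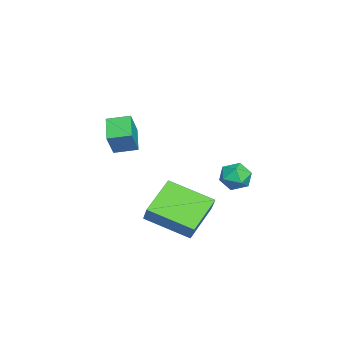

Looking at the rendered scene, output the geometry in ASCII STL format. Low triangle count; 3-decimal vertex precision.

solid 
facet normal -0.546 -0.198 -0.814
outer loop
vertex 2.746 -2.465 -0.301
vertex 1.245 -1.788 0.541
vertex 3.178 -0.574 -1.051
endloop
endfacet
facet normal 0.811 -0.366 -0.455
outer loop
vertex 3.735 -0.372 -0.221
vertex 2.746 -2.465 -0.301
vertex 3.178 -0.574 -1.051
endloop
endfacet
facet normal -0.546 -0.198 -0.814
outer loop
vertex 3.178 -0.574 -1.051
vertex 1.245 -1.788 0.541
vertex 1.677 0.103 -0.209
endloop
endfacet
facet normal 0.208 0.909 -0.361
outer loop
vertex 1.677 0.103 -0.209
vertex 3.735 -0.372 -0.221
vertex 3.178 -0.574 -1.051
endloop
endfacet
facet normal -0.208 -0.909 0.361
outer loop
vertex 2.746 -2.465 -0.301
vertex 1.802 -1.586 1.371
vertex 1.245 -1.788 0.541
endloop
endfacet
facet normal 0.811 -0.366 -0.455
outer loop
vertex 3.303 -2.263 0.529
vertex 2.746 -2.465 -0.301
vertex 3.735 -0.372 -0.221
endloop
endfacet
facet normal -0.208 -0.909 0.361
outer loop
vertex 3.303 -2.263 0.529
vertex 1.802 -1.586 1.371
vertex 2.746 -2.465 -0.301
endloop
endfacet
facet normal -0.811 0.366 0.455
outer loop
vertex 1.245 -1.788 0.541
vertex 1.802 -1.586 1.371
vertex 1.677 0.103 -0.209
endloop
endfacet
facet normal 0.208 0.909 -0.361
outer loop
vertex 2.234 0.305 0.621
vertex 3.735 -0.372 -0.221
vertex 1.677 0.103 -0.209
endloop
endfacet
facet normal -0.811 0.366 0.455
outer loop
vertex 1.677 0.103 -0.209
vertex 1.802 -1.586 1.371
vertex 2.234 0.305 0.621
endloop
endfacet
facet normal 0.546 0.198 0.814
outer loop
vertex 2.234 0.305 0.621
vertex 3.303 -2.263 0.529
vertex 3.735 -0.372 -0.221
endloop
endfacet
facet normal 0.546 0.198 0.814
outer loop
vertex 1.802 -1.586 1.371
vertex 3.303 -2.263 0.529
vertex 2.234 0.305 0.621
endloop
endfacet
facet normal -0.205 0.964 -0.170
outer loop
vertex -2.157 1.322 -0.967
vertex -2.84 1.241 -0.603
vertex -2.207 1.447 -0.2
endloop
endfacet
facet normal 0.497 0.861 -0.108
outer loop
vertex -2.157 1.322 -0.967
vertex -2.207 1.447 -0.2
vertex -1.599 1.059 -0.493
endloop
endfacet
facet normal 0.696 0.388 -0.604
outer loop
vertex -2.157 1.322 -0.967
vertex -1.599 1.059 -0.493
vertex -1.856 0.613 -1.076
endloop
endfacet
facet normal 0.115 0.199 -0.973
outer loop
vertex -2.157 1.322 -0.967
vertex -1.856 0.613 -1.076
vertex -2.623 0.725 -1.144
endloop
endfacet
facet normal -0.442 0.554 -0.706
outer loop
vertex -2.157 1.322 -0.967
vertex -2.623 0.725 -1.144
vertex -2.84 1.241 -0.603
endloop
endfacet
facet normal 0.623 0.573 0.533
outer loop
vertex -1.599 1.059 -0.493
vertex -2.207 1.447 -0.2
vertex -1.937 0.815 0.164
endloop
endfacet
facet normal -0.516 0.739 0.433
outer loop
vertex -2.207 1.447 -0.2
vertex -2.84 1.241 -0.603
vertex -2.704 0.927 0.096
endloop
endfacet
facet normal -0.898 0.077 -0.433
outer loop
vertex -2.84 1.241 -0.603
vertex -2.623 0.725 -1.144
vertex -2.961 0.481 -0.487
endloop
endfacet
facet normal 0.004 -0.498 -0.867
outer loop
vertex -2.623 0.725 -1.144
vertex -1.856 0.613 -1.076
vertex -2.353 0.093 -0.78
endloop
endfacet
facet normal 0.944 -0.191 -0.270
outer loop
vertex -1.856 0.613 -1.076
vertex -1.599 1.059 -0.493
vertex -1.72 0.299 -0.377
endloop
endfacet
facet normal -0.115 -0.199 0.973
outer loop
vertex -2.403 0.218 -0.013
vertex -1.937 0.815 0.164
vertex -2.704 0.927 0.096
endloop
endfacet
facet normal -0.696 -0.388 0.604
outer loop
vertex -2.403 0.218 -0.013
vertex -2.704 0.927 0.096
vertex -2.961 0.481 -0.487
endloop
endfacet
facet normal -0.497 -0.861 0.108
outer loop
vertex -2.403 0.218 -0.013
vertex -2.961 0.481 -0.487
vertex -2.353 0.093 -0.78
endloop
endfacet
facet normal 0.205 -0.964 0.170
outer loop
vertex -2.403 0.218 -0.013
vertex -2.353 0.093 -0.78
vertex -1.72 0.299 -0.377
endloop
endfacet
facet normal 0.442 -0.554 0.706
outer loop
vertex -2.403 0.218 -0.013
vertex -1.72 0.299 -0.377
vertex -1.937 0.815 0.164
endloop
endfacet
facet normal -0.004 0.498 0.867
outer loop
vertex -2.704 0.927 0.096
vertex -1.937 0.815 0.164
vertex -2.207 1.447 -0.2
endloop
endfacet
facet normal -0.944 0.191 0.270
outer loop
vertex -2.961 0.481 -0.487
vertex -2.704 0.927 0.096
vertex -2.84 1.241 -0.603
endloop
endfacet
facet normal -0.623 -0.573 -0.533
outer loop
vertex -2.353 0.093 -0.78
vertex -2.961 0.481 -0.487
vertex -2.623 0.725 -1.144
endloop
endfacet
facet normal 0.516 -0.739 -0.433
outer loop
vertex -1.72 0.299 -0.377
vertex -2.353 0.093 -0.78
vertex -1.856 0.613 -1.076
endloop
endfacet
facet normal 0.898 -0.077 0.433
outer loop
vertex -1.937 0.815 0.164
vertex -1.72 0.299 -0.377
vertex -1.599 1.059 -0.493
endloop
endfacet
facet normal -0.883 -0.143 0.447
outer loop
vertex -0.114 -4.301 3.709
vertex -0.173 -3.303 3.911
vertex -0.691 -4.116 2.627
endloop
endfacet
facet normal 0.058 -0.978 -0.198
outer loop
vertex 0.413 -3.937 2.069
vertex -0.114 -4.301 3.709
vertex -0.691 -4.116 2.627
endloop
endfacet
facet normal -0.883 -0.143 0.447
outer loop
vertex -0.691 -4.116 2.627
vertex -0.173 -3.303 3.911
vertex -0.75 -3.118 2.83
endloop
endfacet
facet normal -0.465 0.150 -0.872
outer loop
vertex -0.75 -3.118 2.83
vertex 0.413 -3.937 2.069
vertex -0.691 -4.116 2.627
endloop
endfacet
facet normal 0.465 -0.149 0.873
outer loop
vertex -0.114 -4.301 3.709
vertex 0.931 -3.124 3.353
vertex -0.173 -3.303 3.911
endloop
endfacet
facet normal 0.058 -0.978 -0.198
outer loop
vertex 0.99 -4.122 3.15
vertex -0.114 -4.301 3.709
vertex 0.413 -3.937 2.069
endloop
endfacet
facet normal 0.466 -0.150 0.872
outer loop
vertex 0.99 -4.122 3.15
vertex 0.931 -3.124 3.353
vertex -0.114 -4.301 3.709
endloop
endfacet
facet normal -0.058 0.978 0.199
outer loop
vertex -0.173 -3.303 3.911
vertex 0.931 -3.124 3.353
vertex -0.75 -3.118 2.83
endloop
endfacet
facet normal -0.466 0.149 -0.872
outer loop
vertex 0.354 -2.939 2.271
vertex 0.413 -3.937 2.069
vertex -0.75 -3.118 2.83
endloop
endfacet
facet normal -0.058 0.978 0.198
outer loop
vertex -0.75 -3.118 2.83
vertex 0.931 -3.124 3.353
vertex 0.354 -2.939 2.271
endloop
endfacet
facet normal 0.883 0.143 -0.447
outer loop
vertex 0.354 -2.939 2.271
vertex 0.99 -4.122 3.15
vertex 0.413 -3.937 2.069
endloop
endfacet
facet normal 0.883 0.143 -0.447
outer loop
vertex 0.931 -3.124 3.353
vertex 0.99 -4.122 3.15
vertex 0.354 -2.939 2.271
endloop
endfacet

endsolid


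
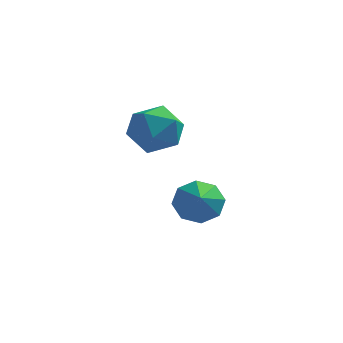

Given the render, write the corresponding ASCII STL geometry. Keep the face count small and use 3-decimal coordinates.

solid 
facet normal -0.217 0.775 -0.594
outer loop
vertex 4.36 -0.329 -4.155
vertex 3.637 -0.562 -4.195
vertex 4.028 -0.1 -3.735
endloop
endfacet
facet normal 0.787 0.011 0.616
outer loop
vertex 4.36 -0.329 -4.155
vertex 4.028 -0.1 -3.735
vertex 3.883 -1.438 -3.525
endloop
endfacet
facet normal -0.218 0.775 -0.593
outer loop
vertex 4.028 -0.1 -3.735
vertex 3.637 -0.562 -4.195
vertex 3.468 -0.142 -3.584
endloop
endfacet
facet normal 0.250 0.124 0.960
outer loop
vertex 4.028 -0.1 -3.735
vertex 3.468 -0.142 -3.584
vertex 3.883 -1.438 -3.525
endloop
endfacet
facet normal -0.217 0.775 -0.593
outer loop
vertex 3.468 -0.142 -3.584
vertex 3.637 -0.562 -4.195
vertex 3.007 -0.43 -3.792
endloop
endfacet
facet normal -0.370 -0.076 0.926
outer loop
vertex 3.468 -0.142 -3.584
vertex 3.007 -0.43 -3.792
vertex 3.883 -1.438 -3.525
endloop
endfacet
facet normal -0.217 0.775 -0.593
outer loop
vertex 3.007 -0.43 -3.792
vertex 3.637 -0.562 -4.195
vertex 2.915 -0.795 -4.235
endloop
endfacet
facet normal -0.703 -0.470 0.533
outer loop
vertex 3.007 -0.43 -3.792
vertex 2.915 -0.795 -4.235
vertex 3.883 -1.438 -3.525
endloop
endfacet
facet normal -0.217 0.776 -0.592
outer loop
vertex 2.915 -0.795 -4.235
vertex 3.637 -0.562 -4.195
vertex 3.246 -1.023 -4.655
endloop
endfacet
facet normal -0.558 -0.829 0.010
outer loop
vertex 2.915 -0.795 -4.235
vertex 3.246 -1.023 -4.655
vertex 3.883 -1.438 -3.525
endloop
endfacet
facet normal -0.218 0.776 -0.592
outer loop
vertex 3.246 -1.023 -4.655
vertex 3.637 -0.562 -4.195
vertex 3.807 -0.981 -4.806
endloop
endfacet
facet normal -0.020 -0.942 -0.335
outer loop
vertex 3.246 -1.023 -4.655
vertex 3.807 -0.981 -4.806
vertex 3.883 -1.438 -3.525
endloop
endfacet
facet normal -0.216 0.776 -0.592
outer loop
vertex 3.807 -0.981 -4.806
vertex 3.637 -0.562 -4.195
vertex 4.268 -0.694 -4.598
endloop
endfacet
facet normal 0.598 -0.743 -0.301
outer loop
vertex 3.807 -0.981 -4.806
vertex 4.268 -0.694 -4.598
vertex 3.883 -1.438 -3.525
endloop
endfacet
facet normal -0.217 0.775 -0.594
outer loop
vertex 4.268 -0.694 -4.598
vertex 3.637 -0.562 -4.195
vertex 4.36 -0.329 -4.155
endloop
endfacet
facet normal 0.933 -0.348 0.093
outer loop
vertex 4.268 -0.694 -4.598
vertex 4.36 -0.329 -4.155
vertex 3.883 -1.438 -3.525
endloop
endfacet
facet normal 0.250 -0.043 0.967
outer loop
vertex 2.738 -1.028 -0.248
vertex 2.399 -1.853 -0.197
vertex 3.258 -1.735 -0.414
endloop
endfacet
facet normal 0.702 0.374 0.606
outer loop
vertex 2.738 -1.028 -0.248
vertex 3.258 -1.735 -0.414
vertex 3.316 -1.008 -0.93
endloop
endfacet
facet normal 0.324 0.897 0.301
outer loop
vertex 2.738 -1.028 -0.248
vertex 3.316 -1.008 -0.93
vertex 2.492 -0.676 -1.033
endloop
endfacet
facet normal -0.363 0.803 0.474
outer loop
vertex 2.738 -1.028 -0.248
vertex 2.492 -0.676 -1.033
vertex 1.926 -1.199 -0.58
endloop
endfacet
facet normal -0.409 0.223 0.885
outer loop
vertex 2.738 -1.028 -0.248
vertex 1.926 -1.199 -0.58
vertex 2.399 -1.853 -0.197
endloop
endfacet
facet normal 0.996 -0.018 0.087
outer loop
vertex 3.316 -1.008 -0.93
vertex 3.258 -1.735 -0.414
vertex 3.334 -1.821 -1.3
endloop
endfacet
facet normal 0.265 -0.691 0.672
outer loop
vertex 3.258 -1.735 -0.414
vertex 2.399 -1.853 -0.197
vertex 2.768 -2.344 -0.847
endloop
endfacet
facet normal -0.800 -0.263 0.539
outer loop
vertex 2.399 -1.853 -0.197
vertex 1.926 -1.199 -0.58
vertex 1.944 -2.012 -0.95
endloop
endfacet
facet normal -0.726 0.675 -0.128
outer loop
vertex 1.926 -1.199 -0.58
vertex 2.492 -0.676 -1.033
vertex 2.002 -1.285 -1.466
endloop
endfacet
facet normal 0.385 0.828 -0.407
outer loop
vertex 2.492 -0.676 -1.033
vertex 3.316 -1.008 -0.93
vertex 2.861 -1.167 -1.683
endloop
endfacet
facet normal 0.363 -0.803 -0.474
outer loop
vertex 2.522 -1.992 -1.632
vertex 3.334 -1.821 -1.3
vertex 2.768 -2.344 -0.847
endloop
endfacet
facet normal -0.324 -0.897 -0.301
outer loop
vertex 2.522 -1.992 -1.632
vertex 2.768 -2.344 -0.847
vertex 1.944 -2.012 -0.95
endloop
endfacet
facet normal -0.702 -0.374 -0.606
outer loop
vertex 2.522 -1.992 -1.632
vertex 1.944 -2.012 -0.95
vertex 2.002 -1.285 -1.466
endloop
endfacet
facet normal -0.250 0.043 -0.967
outer loop
vertex 2.522 -1.992 -1.632
vertex 2.002 -1.285 -1.466
vertex 2.861 -1.167 -1.683
endloop
endfacet
facet normal 0.409 -0.223 -0.885
outer loop
vertex 2.522 -1.992 -1.632
vertex 2.861 -1.167 -1.683
vertex 3.334 -1.821 -1.3
endloop
endfacet
facet normal 0.726 -0.675 0.128
outer loop
vertex 2.768 -2.344 -0.847
vertex 3.334 -1.821 -1.3
vertex 3.258 -1.735 -0.414
endloop
endfacet
facet normal -0.385 -0.828 0.407
outer loop
vertex 1.944 -2.012 -0.95
vertex 2.768 -2.344 -0.847
vertex 2.399 -1.853 -0.197
endloop
endfacet
facet normal -0.996 0.018 -0.087
outer loop
vertex 2.002 -1.285 -1.466
vertex 1.944 -2.012 -0.95
vertex 1.926 -1.199 -0.58
endloop
endfacet
facet normal -0.265 0.691 -0.672
outer loop
vertex 2.861 -1.167 -1.683
vertex 2.002 -1.285 -1.466
vertex 2.492 -0.676 -1.033
endloop
endfacet
facet normal 0.800 0.263 -0.539
outer loop
vertex 3.334 -1.821 -1.3
vertex 2.861 -1.167 -1.683
vertex 3.316 -1.008 -0.93
endloop
endfacet

endsolid


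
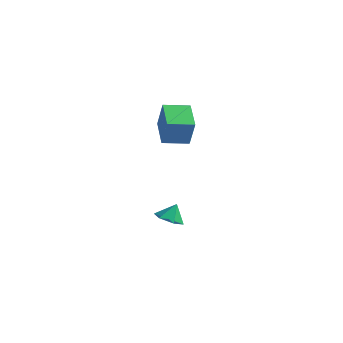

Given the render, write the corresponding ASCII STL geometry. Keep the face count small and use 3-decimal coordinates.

solid 
facet normal -0.154 -0.488 -0.859
outer loop
vertex -0.405 1.626 -3.897
vertex -1.065 2.161 -4.082
vertex -0.258 2.36 -4.34
endloop
endfacet
facet normal 0.890 0.091 0.446
outer loop
vertex -0.405 1.626 -3.897
vertex -0.258 2.36 -4.34
vertex -0.895 2.699 -3.138
endloop
endfacet
facet normal -0.154 -0.489 -0.859
outer loop
vertex -0.258 2.36 -4.34
vertex -1.065 2.161 -4.082
vertex -0.919 2.895 -4.526
endloop
endfacet
facet normal 0.609 0.787 0.101
outer loop
vertex -0.258 2.36 -4.34
vertex -0.919 2.895 -4.526
vertex -0.895 2.699 -3.138
endloop
endfacet
facet normal -0.154 -0.489 -0.859
outer loop
vertex -0.919 2.895 -4.526
vertex -1.065 2.161 -4.082
vertex -1.725 2.696 -4.268
endloop
endfacet
facet normal -0.195 0.971 0.140
outer loop
vertex -0.919 2.895 -4.526
vertex -1.725 2.696 -4.268
vertex -0.895 2.699 -3.138
endloop
endfacet
facet normal -0.154 -0.489 -0.858
outer loop
vertex -1.725 2.696 -4.268
vertex -1.065 2.161 -4.082
vertex -1.872 1.963 -3.824
endloop
endfacet
facet normal -0.716 0.461 0.524
outer loop
vertex -1.725 2.696 -4.268
vertex -1.872 1.963 -3.824
vertex -0.895 2.699 -3.138
endloop
endfacet
facet normal -0.155 -0.488 -0.859
outer loop
vertex -1.872 1.963 -3.824
vertex -1.065 2.161 -4.082
vertex -1.211 1.427 -3.639
endloop
endfacet
facet normal -0.434 -0.235 0.870
outer loop
vertex -1.872 1.963 -3.824
vertex -1.211 1.427 -3.639
vertex -0.895 2.699 -3.138
endloop
endfacet
facet normal -0.155 -0.488 -0.859
outer loop
vertex -1.211 1.427 -3.639
vertex -1.065 2.161 -4.082
vertex -0.405 1.626 -3.897
endloop
endfacet
facet normal 0.369 -0.419 0.830
outer loop
vertex -1.211 1.427 -3.639
vertex -0.405 1.626 -3.897
vertex -0.895 2.699 -3.138
endloop
endfacet
facet normal -0.742 -0.657 0.130
outer loop
vertex -0.6 1.266 3.879
vertex -1.718 2.617 4.327
vertex -1.047 1.443 2.228
endloop
endfacet
facet normal 0.618 -0.746 -0.247
outer loop
vertex 0.058 2.423 2.033
vertex -0.6 1.266 3.879
vertex -1.047 1.443 2.228
endloop
endfacet
facet normal -0.742 -0.658 0.131
outer loop
vertex -1.047 1.443 2.228
vertex -1.718 2.617 4.327
vertex -2.166 2.794 2.675
endloop
endfacet
facet normal -0.260 0.102 -0.960
outer loop
vertex -2.166 2.794 2.675
vertex 0.058 2.423 2.033
vertex -1.047 1.443 2.228
endloop
endfacet
facet normal 0.261 -0.103 0.960
outer loop
vertex -0.6 1.266 3.879
vertex -0.613 3.597 4.132
vertex -1.718 2.617 4.327
endloop
endfacet
facet normal 0.618 -0.746 -0.248
outer loop
vertex 0.506 2.246 3.685
vertex -0.6 1.266 3.879
vertex 0.058 2.423 2.033
endloop
endfacet
facet normal 0.260 -0.103 0.960
outer loop
vertex 0.506 2.246 3.685
vertex -0.613 3.597 4.132
vertex -0.6 1.266 3.879
endloop
endfacet
facet normal -0.618 0.746 0.248
outer loop
vertex -1.718 2.617 4.327
vertex -0.613 3.597 4.132
vertex -2.166 2.794 2.675
endloop
endfacet
facet normal -0.260 0.103 -0.960
outer loop
vertex -1.06 3.774 2.481
vertex 0.058 2.423 2.033
vertex -2.166 2.794 2.675
endloop
endfacet
facet normal -0.618 0.746 0.247
outer loop
vertex -2.166 2.794 2.675
vertex -0.613 3.597 4.132
vertex -1.06 3.774 2.481
endloop
endfacet
facet normal 0.742 0.657 -0.131
outer loop
vertex -1.06 3.774 2.481
vertex 0.506 2.246 3.685
vertex 0.058 2.423 2.033
endloop
endfacet
facet normal 0.742 0.658 -0.130
outer loop
vertex -0.613 3.597 4.132
vertex 0.506 2.246 3.685
vertex -1.06 3.774 2.481
endloop
endfacet

endsolid


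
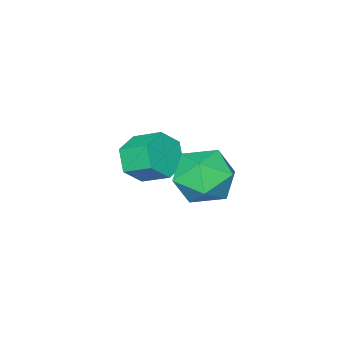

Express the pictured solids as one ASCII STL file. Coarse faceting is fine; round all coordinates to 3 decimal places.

solid 
facet normal 0.222 -0.844 -0.488
outer loop
vertex 3.326 -3.784 -1.761
vertex 2.66 -3.55 -2.469
vertex 3.61 -3.249 -2.557
endloop
endfacet
facet normal 0.933 0.038 0.359
outer loop
vertex 3.326 -3.784 -1.761
vertex 3.61 -3.249 -2.557
vertex 3.026 -2.644 -1.103
endloop
endfacet
facet normal 0.933 0.038 0.359
outer loop
vertex 3.026 -2.644 -1.103
vertex 3.61 -3.249 -2.557
vertex 3.31 -2.11 -1.899
endloop
endfacet
facet normal -0.222 0.845 0.488
outer loop
vertex 3.026 -2.644 -1.103
vertex 3.31 -2.11 -1.899
vertex 2.36 -2.41 -1.811
endloop
endfacet
facet normal 0.222 -0.844 -0.488
outer loop
vertex 3.61 -3.249 -2.557
vertex 2.66 -3.55 -2.469
vertex 2.944 -3.015 -3.265
endloop
endfacet
facet normal 0.712 0.482 -0.510
outer loop
vertex 3.61 -3.249 -2.557
vertex 2.944 -3.015 -3.265
vertex 3.31 -2.11 -1.899
endloop
endfacet
facet normal 0.712 0.482 -0.510
outer loop
vertex 3.31 -2.11 -1.899
vertex 2.944 -3.015 -3.265
vertex 2.644 -1.876 -2.607
endloop
endfacet
facet normal -0.222 0.845 0.488
outer loop
vertex 3.31 -2.11 -1.899
vertex 2.644 -1.876 -2.607
vertex 2.36 -2.41 -1.811
endloop
endfacet
facet normal 0.222 -0.844 -0.488
outer loop
vertex 2.944 -3.015 -3.265
vertex 2.66 -3.55 -2.469
vertex 1.994 -3.316 -3.177
endloop
endfacet
facet normal -0.221 0.444 -0.869
outer loop
vertex 2.944 -3.015 -3.265
vertex 1.994 -3.316 -3.177
vertex 2.644 -1.876 -2.607
endloop
endfacet
facet normal -0.221 0.443 -0.869
outer loop
vertex 2.644 -1.876 -2.607
vertex 1.994 -3.316 -3.177
vertex 1.694 -2.176 -2.519
endloop
endfacet
facet normal -0.222 0.845 0.488
outer loop
vertex 2.644 -1.876 -2.607
vertex 1.694 -2.176 -2.519
vertex 2.36 -2.41 -1.811
endloop
endfacet
facet normal 0.222 -0.845 -0.488
outer loop
vertex 1.994 -3.316 -3.177
vertex 2.66 -3.55 -2.469
vertex 1.71 -3.85 -2.381
endloop
endfacet
facet normal -0.933 -0.038 -0.359
outer loop
vertex 1.994 -3.316 -3.177
vertex 1.71 -3.85 -2.381
vertex 1.694 -2.176 -2.519
endloop
endfacet
facet normal -0.933 -0.038 -0.359
outer loop
vertex 1.694 -2.176 -2.519
vertex 1.71 -3.85 -2.381
vertex 1.41 -2.711 -1.723
endloop
endfacet
facet normal -0.222 0.844 0.488
outer loop
vertex 1.694 -2.176 -2.519
vertex 1.41 -2.711 -1.723
vertex 2.36 -2.41 -1.811
endloop
endfacet
facet normal 0.222 -0.845 -0.488
outer loop
vertex 1.71 -3.85 -2.381
vertex 2.66 -3.55 -2.469
vertex 2.376 -4.084 -1.673
endloop
endfacet
facet normal -0.712 -0.482 0.510
outer loop
vertex 1.71 -3.85 -2.381
vertex 2.376 -4.084 -1.673
vertex 1.41 -2.711 -1.723
endloop
endfacet
facet normal -0.712 -0.482 0.510
outer loop
vertex 1.41 -2.711 -1.723
vertex 2.376 -4.084 -1.673
vertex 2.076 -2.945 -1.015
endloop
endfacet
facet normal -0.222 0.844 0.488
outer loop
vertex 1.41 -2.711 -1.723
vertex 2.076 -2.945 -1.015
vertex 2.36 -2.41 -1.811
endloop
endfacet
facet normal 0.222 -0.845 -0.488
outer loop
vertex 2.376 -4.084 -1.673
vertex 2.66 -3.55 -2.469
vertex 3.326 -3.784 -1.761
endloop
endfacet
facet normal 0.221 -0.444 0.869
outer loop
vertex 2.376 -4.084 -1.673
vertex 3.326 -3.784 -1.761
vertex 2.076 -2.945 -1.015
endloop
endfacet
facet normal 0.221 -0.443 0.869
outer loop
vertex 2.076 -2.945 -1.015
vertex 3.326 -3.784 -1.761
vertex 3.026 -2.644 -1.103
endloop
endfacet
facet normal -0.222 0.844 0.488
outer loop
vertex 2.076 -2.945 -1.015
vertex 3.026 -2.644 -1.103
vertex 2.36 -2.41 -1.811
endloop
endfacet
facet normal -0.580 0.799 -0.157
outer loop
vertex 3.234 1.541 -1.584
vertex 2.297 0.981 -0.972
vertex 3.113 1.696 -0.348
endloop
endfacet
facet normal 0.107 0.988 -0.113
outer loop
vertex 3.234 1.541 -1.584
vertex 3.113 1.696 -0.348
vertex 4.246 1.516 -0.849
endloop
endfacet
facet normal 0.465 0.633 -0.619
outer loop
vertex 3.234 1.541 -1.584
vertex 4.246 1.516 -0.849
vertex 4.13 0.69 -1.782
endloop
endfacet
facet normal -0.000 0.226 -0.974
outer loop
vertex 3.234 1.541 -1.584
vertex 4.13 0.69 -1.782
vertex 2.925 0.36 -1.858
endloop
endfacet
facet normal -0.646 0.329 -0.689
outer loop
vertex 3.234 1.541 -1.584
vertex 2.925 0.36 -1.858
vertex 2.297 0.981 -0.972
endloop
endfacet
facet normal 0.354 0.776 0.522
outer loop
vertex 4.246 1.516 -0.849
vertex 3.113 1.696 -0.348
vertex 3.935 0.94 0.218
endloop
endfacet
facet normal -0.758 0.471 0.451
outer loop
vertex 3.113 1.696 -0.348
vertex 2.297 0.981 -0.972
vertex 2.73 0.61 0.142
endloop
endfacet
facet normal -0.865 -0.291 -0.409
outer loop
vertex 2.297 0.981 -0.972
vertex 2.925 0.36 -1.858
vertex 2.614 -0.216 -0.791
endloop
endfacet
facet normal 0.180 -0.457 -0.871
outer loop
vertex 2.925 0.36 -1.858
vertex 4.13 0.69 -1.782
vertex 3.747 -0.396 -1.292
endloop
endfacet
facet normal 0.934 0.203 -0.295
outer loop
vertex 4.13 0.69 -1.782
vertex 4.246 1.516 -0.849
vertex 4.563 0.319 -0.668
endloop
endfacet
facet normal 0.000 -0.226 0.974
outer loop
vertex 3.626 -0.241 -0.056
vertex 3.935 0.94 0.218
vertex 2.73 0.61 0.142
endloop
endfacet
facet normal -0.465 -0.633 0.619
outer loop
vertex 3.626 -0.241 -0.056
vertex 2.73 0.61 0.142
vertex 2.614 -0.216 -0.791
endloop
endfacet
facet normal -0.107 -0.988 0.113
outer loop
vertex 3.626 -0.241 -0.056
vertex 2.614 -0.216 -0.791
vertex 3.747 -0.396 -1.292
endloop
endfacet
facet normal 0.580 -0.799 0.157
outer loop
vertex 3.626 -0.241 -0.056
vertex 3.747 -0.396 -1.292
vertex 4.563 0.319 -0.668
endloop
endfacet
facet normal 0.646 -0.329 0.689
outer loop
vertex 3.626 -0.241 -0.056
vertex 4.563 0.319 -0.668
vertex 3.935 0.94 0.218
endloop
endfacet
facet normal -0.180 0.457 0.871
outer loop
vertex 2.73 0.61 0.142
vertex 3.935 0.94 0.218
vertex 3.113 1.696 -0.348
endloop
endfacet
facet normal -0.934 -0.203 0.295
outer loop
vertex 2.614 -0.216 -0.791
vertex 2.73 0.61 0.142
vertex 2.297 0.981 -0.972
endloop
endfacet
facet normal -0.354 -0.776 -0.522
outer loop
vertex 3.747 -0.396 -1.292
vertex 2.614 -0.216 -0.791
vertex 2.925 0.36 -1.858
endloop
endfacet
facet normal 0.758 -0.471 -0.451
outer loop
vertex 4.563 0.319 -0.668
vertex 3.747 -0.396 -1.292
vertex 4.13 0.69 -1.782
endloop
endfacet
facet normal 0.865 0.291 0.409
outer loop
vertex 3.935 0.94 0.218
vertex 4.563 0.319 -0.668
vertex 4.246 1.516 -0.849
endloop
endfacet

endsolid


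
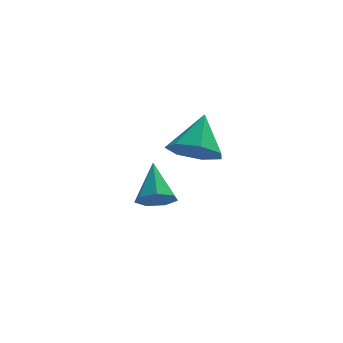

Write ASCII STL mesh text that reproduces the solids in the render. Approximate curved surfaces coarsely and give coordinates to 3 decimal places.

solid 
facet normal -0.268 -0.667 -0.695
outer loop
vertex -1.256 -2.141 2.03
vertex -1.926 -2.194 2.339
vertex -1.699 -1.732 1.808
endloop
endfacet
facet normal 0.720 0.656 -0.227
outer loop
vertex -1.256 -2.141 2.03
vertex -1.699 -1.732 1.808
vertex -1.594 -1.366 3.201
endloop
endfacet
facet normal -0.268 -0.667 -0.695
outer loop
vertex -1.699 -1.732 1.808
vertex -1.926 -2.194 2.339
vertex -2.313 -1.671 1.986
endloop
endfacet
facet normal 0.022 0.967 -0.256
outer loop
vertex -1.699 -1.732 1.808
vertex -2.313 -1.671 1.986
vertex -1.594 -1.366 3.201
endloop
endfacet
facet normal -0.269 -0.667 -0.694
outer loop
vertex -2.313 -1.671 1.986
vertex -1.926 -2.194 2.339
vertex -2.636 -2.004 2.431
endloop
endfacet
facet normal -0.597 0.787 0.156
outer loop
vertex -2.313 -1.671 1.986
vertex -2.636 -2.004 2.431
vertex -1.594 -1.366 3.201
endloop
endfacet
facet normal -0.269 -0.667 -0.695
outer loop
vertex -2.636 -2.004 2.431
vertex -1.926 -2.194 2.339
vertex -2.424 -2.48 2.806
endloop
endfacet
facet normal -0.670 0.252 0.698
outer loop
vertex -2.636 -2.004 2.431
vertex -2.424 -2.48 2.806
vertex -1.594 -1.366 3.201
endloop
endfacet
facet normal -0.268 -0.668 -0.695
outer loop
vertex -2.424 -2.48 2.806
vertex -1.926 -2.194 2.339
vertex -1.838 -2.74 2.83
endloop
endfacet
facet normal -0.143 -0.234 0.962
outer loop
vertex -2.424 -2.48 2.806
vertex -1.838 -2.74 2.83
vertex -1.594 -1.366 3.201
endloop
endfacet
facet normal -0.268 -0.668 -0.694
outer loop
vertex -1.838 -2.74 2.83
vertex -1.926 -2.194 2.339
vertex -1.318 -2.59 2.485
endloop
endfacet
facet normal 0.586 -0.307 0.750
outer loop
vertex -1.838 -2.74 2.83
vertex -1.318 -2.59 2.485
vertex -1.594 -1.366 3.201
endloop
endfacet
facet normal -0.268 -0.667 -0.695
outer loop
vertex -1.318 -2.59 2.485
vertex -1.926 -2.194 2.339
vertex -1.256 -2.141 2.03
endloop
endfacet
facet normal 0.971 0.090 0.221
outer loop
vertex -1.318 -2.59 2.485
vertex -1.256 -2.141 2.03
vertex -1.594 -1.366 3.201
endloop
endfacet
facet normal 0.004 -0.772 -0.636
outer loop
vertex -2.252 -0.25 -0.329
vertex -2.698 -0.016 -0.616
vertex -2.13 0.061 -0.706
endloop
endfacet
facet normal 0.900 0.145 0.411
outer loop
vertex -2.252 -0.25 -0.329
vertex -2.13 0.061 -0.706
vertex -2.702 0.996 0.216
endloop
endfacet
facet normal 0.004 -0.772 -0.636
outer loop
vertex -2.13 0.061 -0.706
vertex -2.698 -0.016 -0.616
vertex -2.436 0.314 -1.015
endloop
endfacet
facet normal 0.736 0.647 -0.199
outer loop
vertex -2.13 0.061 -0.706
vertex -2.436 0.314 -1.015
vertex -2.702 0.996 0.216
endloop
endfacet
facet normal 0.004 -0.772 -0.636
outer loop
vertex -2.436 0.314 -1.015
vertex -2.698 -0.016 -0.616
vertex -2.939 0.319 -1.024
endloop
endfacet
facet normal 0.017 0.876 -0.482
outer loop
vertex -2.436 0.314 -1.015
vertex -2.939 0.319 -1.024
vertex -2.702 0.996 0.216
endloop
endfacet
facet normal 0.004 -0.772 -0.636
outer loop
vertex -2.939 0.319 -1.024
vertex -2.698 -0.016 -0.616
vertex -3.26 0.072 -0.726
endloop
endfacet
facet normal -0.716 0.661 -0.224
outer loop
vertex -2.939 0.319 -1.024
vertex -3.26 0.072 -0.726
vertex -2.702 0.996 0.216
endloop
endfacet
facet normal 0.003 -0.772 -0.635
outer loop
vertex -3.26 0.072 -0.726
vertex -2.698 -0.016 -0.616
vertex -3.158 -0.241 -0.345
endloop
endfacet
facet normal -0.911 0.164 0.379
outer loop
vertex -3.26 0.072 -0.726
vertex -3.158 -0.241 -0.345
vertex -2.702 0.996 0.216
endloop
endfacet
facet normal 0.003 -0.772 -0.636
outer loop
vertex -3.158 -0.241 -0.345
vertex -2.698 -0.016 -0.616
vertex -2.709 -0.384 -0.169
endloop
endfacet
facet normal -0.420 -0.242 0.875
outer loop
vertex -3.158 -0.241 -0.345
vertex -2.709 -0.384 -0.169
vertex -2.702 0.996 0.216
endloop
endfacet
facet normal 0.004 -0.772 -0.636
outer loop
vertex -2.709 -0.384 -0.169
vertex -2.698 -0.016 -0.616
vertex -2.252 -0.25 -0.329
endloop
endfacet
facet normal 0.384 -0.250 0.889
outer loop
vertex -2.709 -0.384 -0.169
vertex -2.252 -0.25 -0.329
vertex -2.702 0.996 0.216
endloop
endfacet

endsolid


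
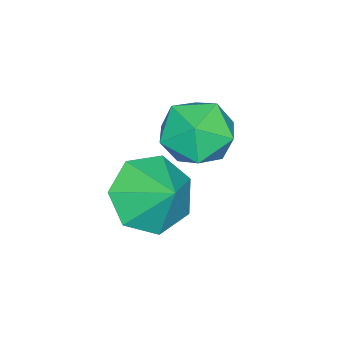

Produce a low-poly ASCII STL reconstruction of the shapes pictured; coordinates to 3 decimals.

solid 
facet normal -0.357 -0.683 -0.638
outer loop
vertex 4.376 -3.182 0.293
vertex 3.391 -2.979 0.627
vertex 3.928 -2.521 -0.164
endloop
endfacet
facet normal 0.843 0.535 -0.053
outer loop
vertex 4.376 -3.182 0.293
vertex 3.928 -2.521 -0.164
vertex 3.809 -2.181 1.373
endloop
endfacet
facet normal -0.357 -0.683 -0.638
outer loop
vertex 3.928 -2.521 -0.164
vertex 3.391 -2.979 0.627
vertex 3.075 -2.205 -0.025
endloop
endfacet
facet normal 0.315 0.931 -0.182
outer loop
vertex 3.928 -2.521 -0.164
vertex 3.075 -2.205 -0.025
vertex 3.809 -2.181 1.373
endloop
endfacet
facet normal -0.357 -0.683 -0.637
outer loop
vertex 3.075 -2.205 -0.025
vertex 3.391 -2.979 0.627
vertex 2.461 -2.472 0.605
endloop
endfacet
facet normal -0.280 0.951 0.131
outer loop
vertex 3.075 -2.205 -0.025
vertex 2.461 -2.472 0.605
vertex 3.809 -2.181 1.373
endloop
endfacet
facet normal -0.357 -0.683 -0.637
outer loop
vertex 2.461 -2.472 0.605
vertex 3.391 -2.979 0.627
vertex 2.547 -3.121 1.252
endloop
endfacet
facet normal -0.494 0.580 0.648
outer loop
vertex 2.461 -2.472 0.605
vertex 2.547 -3.121 1.252
vertex 3.809 -2.181 1.373
endloop
endfacet
facet normal -0.357 -0.682 -0.638
outer loop
vertex 2.547 -3.121 1.252
vertex 3.391 -2.979 0.627
vertex 3.268 -3.663 1.428
endloop
endfacet
facet normal -0.166 0.097 0.981
outer loop
vertex 2.547 -3.121 1.252
vertex 3.268 -3.663 1.428
vertex 3.809 -2.181 1.373
endloop
endfacet
facet normal -0.357 -0.683 -0.638
outer loop
vertex 3.268 -3.663 1.428
vertex 3.391 -2.979 0.627
vertex 4.083 -3.69 1.001
endloop
endfacet
facet normal 0.456 -0.134 0.880
outer loop
vertex 3.268 -3.663 1.428
vertex 4.083 -3.69 1.001
vertex 3.809 -2.181 1.373
endloop
endfacet
facet normal -0.357 -0.683 -0.638
outer loop
vertex 4.083 -3.69 1.001
vertex 3.391 -2.979 0.627
vertex 4.376 -3.182 0.293
endloop
endfacet
facet normal 0.906 0.061 0.419
outer loop
vertex 4.083 -3.69 1.001
vertex 4.376 -3.182 0.293
vertex 3.809 -2.181 1.373
endloop
endfacet
facet normal -0.481 0.769 0.422
outer loop
vertex 2.905 -1.247 2.883
vertex 2.049 -1.634 2.613
vertex 2.439 -1.866 3.479
endloop
endfacet
facet normal 0.131 0.635 0.762
outer loop
vertex 2.905 -1.247 2.883
vertex 2.439 -1.866 3.479
vertex 3.408 -1.932 3.367
endloop
endfacet
facet normal 0.663 0.691 0.289
outer loop
vertex 2.905 -1.247 2.883
vertex 3.408 -1.932 3.367
vertex 3.617 -1.741 2.431
endloop
endfacet
facet normal 0.379 0.860 -0.343
outer loop
vertex 2.905 -1.247 2.883
vertex 3.617 -1.741 2.431
vertex 2.777 -1.557 1.965
endloop
endfacet
facet normal -0.328 0.908 -0.261
outer loop
vertex 2.905 -1.247 2.883
vertex 2.777 -1.557 1.965
vertex 2.049 -1.634 2.613
endloop
endfacet
facet normal 0.112 -0.041 0.993
outer loop
vertex 3.408 -1.932 3.367
vertex 2.439 -1.866 3.479
vertex 2.863 -2.743 3.395
endloop
endfacet
facet normal -0.879 0.176 0.443
outer loop
vertex 2.439 -1.866 3.479
vertex 2.049 -1.634 2.613
vertex 2.023 -2.559 2.929
endloop
endfacet
facet normal -0.632 0.402 -0.662
outer loop
vertex 2.049 -1.634 2.613
vertex 2.777 -1.557 1.965
vertex 2.232 -2.368 1.993
endloop
endfacet
facet normal 0.512 0.324 -0.795
outer loop
vertex 2.777 -1.557 1.965
vertex 3.617 -1.741 2.431
vertex 3.201 -2.434 1.881
endloop
endfacet
facet normal 0.972 0.050 0.227
outer loop
vertex 3.617 -1.741 2.431
vertex 3.408 -1.932 3.367
vertex 3.591 -2.666 2.747
endloop
endfacet
facet normal -0.379 -0.860 0.343
outer loop
vertex 2.735 -3.053 2.477
vertex 2.863 -2.743 3.395
vertex 2.023 -2.559 2.929
endloop
endfacet
facet normal -0.663 -0.691 -0.289
outer loop
vertex 2.735 -3.053 2.477
vertex 2.023 -2.559 2.929
vertex 2.232 -2.368 1.993
endloop
endfacet
facet normal -0.131 -0.635 -0.762
outer loop
vertex 2.735 -3.053 2.477
vertex 2.232 -2.368 1.993
vertex 3.201 -2.434 1.881
endloop
endfacet
facet normal 0.481 -0.769 -0.422
outer loop
vertex 2.735 -3.053 2.477
vertex 3.201 -2.434 1.881
vertex 3.591 -2.666 2.747
endloop
endfacet
facet normal 0.328 -0.908 0.261
outer loop
vertex 2.735 -3.053 2.477
vertex 3.591 -2.666 2.747
vertex 2.863 -2.743 3.395
endloop
endfacet
facet normal -0.512 -0.324 0.795
outer loop
vertex 2.023 -2.559 2.929
vertex 2.863 -2.743 3.395
vertex 2.439 -1.866 3.479
endloop
endfacet
facet normal -0.972 -0.050 -0.227
outer loop
vertex 2.232 -2.368 1.993
vertex 2.023 -2.559 2.929
vertex 2.049 -1.634 2.613
endloop
endfacet
facet normal -0.112 0.041 -0.993
outer loop
vertex 3.201 -2.434 1.881
vertex 2.232 -2.368 1.993
vertex 2.777 -1.557 1.965
endloop
endfacet
facet normal 0.879 -0.176 -0.443
outer loop
vertex 3.591 -2.666 2.747
vertex 3.201 -2.434 1.881
vertex 3.617 -1.741 2.431
endloop
endfacet
facet normal 0.632 -0.402 0.662
outer loop
vertex 2.863 -2.743 3.395
vertex 3.591 -2.666 2.747
vertex 3.408 -1.932 3.367
endloop
endfacet

endsolid


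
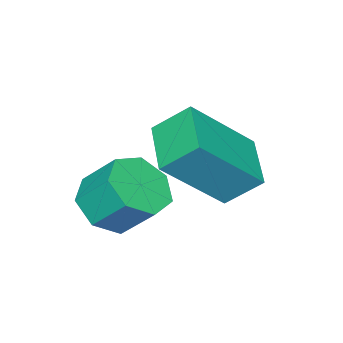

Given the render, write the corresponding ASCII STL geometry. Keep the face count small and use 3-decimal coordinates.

solid 
facet normal 0.102 -0.682 -0.724
outer loop
vertex -0.293 -3.044 -3.128
vertex -0.953 -2.778 -3.472
vertex -0.208 -2.543 -3.588
endloop
endfacet
facet normal 0.987 -0.021 0.160
outer loop
vertex -0.293 -3.044 -3.128
vertex -0.208 -2.543 -3.588
vertex -0.407 -2.287 -2.324
endloop
endfacet
facet normal 0.987 -0.021 0.160
outer loop
vertex -0.407 -2.287 -2.324
vertex -0.208 -2.543 -3.588
vertex -0.322 -1.786 -2.784
endloop
endfacet
facet normal -0.103 0.682 0.724
outer loop
vertex -0.407 -2.287 -2.324
vertex -0.322 -1.786 -2.784
vertex -1.067 -2.022 -2.668
endloop
endfacet
facet normal 0.102 -0.682 -0.724
outer loop
vertex -0.208 -2.543 -3.588
vertex -0.953 -2.778 -3.472
vertex -0.684 -2.219 -3.96
endloop
endfacet
facet normal 0.712 0.559 -0.425
outer loop
vertex -0.208 -2.543 -3.588
vertex -0.684 -2.219 -3.96
vertex -0.322 -1.786 -2.784
endloop
endfacet
facet normal 0.712 0.559 -0.425
outer loop
vertex -0.322 -1.786 -2.784
vertex -0.684 -2.219 -3.96
vertex -0.798 -1.462 -3.156
endloop
endfacet
facet normal -0.103 0.681 0.725
outer loop
vertex -0.322 -1.786 -2.784
vertex -0.798 -1.462 -3.156
vertex -1.067 -2.022 -2.668
endloop
endfacet
facet normal 0.103 -0.682 -0.724
outer loop
vertex -0.684 -2.219 -3.96
vertex -0.953 -2.778 -3.472
vertex -1.362 -2.316 -3.965
endloop
endfacet
facet normal -0.098 0.718 -0.690
outer loop
vertex -0.684 -2.219 -3.96
vertex -1.362 -2.316 -3.965
vertex -0.798 -1.462 -3.156
endloop
endfacet
facet normal -0.098 0.718 -0.690
outer loop
vertex -0.798 -1.462 -3.156
vertex -1.362 -2.316 -3.965
vertex -1.476 -1.559 -3.161
endloop
endfacet
facet normal -0.103 0.681 0.725
outer loop
vertex -0.798 -1.462 -3.156
vertex -1.476 -1.559 -3.161
vertex -1.067 -2.022 -2.668
endloop
endfacet
facet normal 0.103 -0.682 -0.724
outer loop
vertex -1.362 -2.316 -3.965
vertex -0.953 -2.778 -3.472
vertex -1.733 -2.762 -3.598
endloop
endfacet
facet normal -0.835 0.337 -0.435
outer loop
vertex -1.362 -2.316 -3.965
vertex -1.733 -2.762 -3.598
vertex -1.476 -1.559 -3.161
endloop
endfacet
facet normal -0.835 0.337 -0.435
outer loop
vertex -1.476 -1.559 -3.161
vertex -1.733 -2.762 -3.598
vertex -1.847 -2.005 -2.794
endloop
endfacet
facet normal -0.102 0.681 0.725
outer loop
vertex -1.476 -1.559 -3.161
vertex -1.847 -2.005 -2.794
vertex -1.067 -2.022 -2.668
endloop
endfacet
facet normal 0.103 -0.681 -0.725
outer loop
vertex -1.733 -2.762 -3.598
vertex -0.953 -2.778 -3.472
vertex -1.516 -3.22 -3.137
endloop
endfacet
facet normal -0.943 -0.298 0.147
outer loop
vertex -1.733 -2.762 -3.598
vertex -1.516 -3.22 -3.137
vertex -1.847 -2.005 -2.794
endloop
endfacet
facet normal -0.943 -0.298 0.147
outer loop
vertex -1.847 -2.005 -2.794
vertex -1.516 -3.22 -3.137
vertex -1.63 -2.463 -2.332
endloop
endfacet
facet normal -0.102 0.682 0.724
outer loop
vertex -1.847 -2.005 -2.794
vertex -1.63 -2.463 -2.332
vertex -1.067 -2.022 -2.668
endloop
endfacet
facet normal 0.104 -0.682 -0.724
outer loop
vertex -1.516 -3.22 -3.137
vertex -0.953 -2.778 -3.472
vertex -0.875 -3.345 -2.927
endloop
endfacet
facet normal -0.341 -0.709 0.618
outer loop
vertex -1.516 -3.22 -3.137
vertex -0.875 -3.345 -2.927
vertex -1.63 -2.463 -2.332
endloop
endfacet
facet normal -0.341 -0.709 0.618
outer loop
vertex -1.63 -2.463 -2.332
vertex -0.875 -3.345 -2.927
vertex -0.989 -2.589 -2.123
endloop
endfacet
facet normal -0.102 0.682 0.724
outer loop
vertex -1.63 -2.463 -2.332
vertex -0.989 -2.589 -2.123
vertex -1.067 -2.022 -2.668
endloop
endfacet
facet normal 0.103 -0.682 -0.724
outer loop
vertex -0.875 -3.345 -2.927
vertex -0.953 -2.778 -3.472
vertex -0.293 -3.044 -3.128
endloop
endfacet
facet normal 0.518 -0.585 0.624
outer loop
vertex -0.875 -3.345 -2.927
vertex -0.293 -3.044 -3.128
vertex -0.989 -2.589 -2.123
endloop
endfacet
facet normal 0.519 -0.585 0.624
outer loop
vertex -0.989 -2.589 -2.123
vertex -0.293 -3.044 -3.128
vertex -0.407 -2.287 -2.324
endloop
endfacet
facet normal -0.104 0.682 0.724
outer loop
vertex -0.989 -2.589 -2.123
vertex -0.407 -2.287 -2.324
vertex -1.067 -2.022 -2.668
endloop
endfacet
facet normal -0.676 -0.676 0.294
outer loop
vertex -2.126 -1.628 -0.814
vertex -3.35 -0.983 -2.144
vertex -1.748 -2.297 -1.485
endloop
endfacet
facet normal 0.638 -0.335 0.693
outer loop
vertex -0.85 -1.397 -1.876
vertex -2.126 -1.628 -0.814
vertex -1.748 -2.297 -1.485
endloop
endfacet
facet normal -0.676 -0.676 0.293
outer loop
vertex -1.748 -2.297 -1.485
vertex -3.35 -0.983 -2.144
vertex -2.973 -1.651 -2.816
endloop
endfacet
facet normal 0.370 -0.655 -0.659
outer loop
vertex -2.973 -1.651 -2.816
vertex -0.85 -1.397 -1.876
vertex -1.748 -2.297 -1.485
endloop
endfacet
facet normal -0.370 0.655 0.658
outer loop
vertex -2.126 -1.628 -0.814
vertex -2.452 -0.083 -2.535
vertex -3.35 -0.983 -2.144
endloop
endfacet
facet normal 0.638 -0.337 0.693
outer loop
vertex -1.227 -0.729 -1.204
vertex -2.126 -1.628 -0.814
vertex -0.85 -1.397 -1.876
endloop
endfacet
facet normal -0.370 0.655 0.658
outer loop
vertex -1.227 -0.729 -1.204
vertex -2.452 -0.083 -2.535
vertex -2.126 -1.628 -0.814
endloop
endfacet
facet normal -0.638 0.336 -0.692
outer loop
vertex -3.35 -0.983 -2.144
vertex -2.452 -0.083 -2.535
vertex -2.973 -1.651 -2.816
endloop
endfacet
facet normal 0.370 -0.656 -0.658
outer loop
vertex -2.074 -0.752 -3.206
vertex -0.85 -1.397 -1.876
vertex -2.973 -1.651 -2.816
endloop
endfacet
facet normal -0.637 0.336 -0.694
outer loop
vertex -2.973 -1.651 -2.816
vertex -2.452 -0.083 -2.535
vertex -2.074 -0.752 -3.206
endloop
endfacet
facet normal 0.675 0.676 -0.294
outer loop
vertex -2.074 -0.752 -3.206
vertex -1.227 -0.729 -1.204
vertex -0.85 -1.397 -1.876
endloop
endfacet
facet normal 0.676 0.676 -0.294
outer loop
vertex -2.452 -0.083 -2.535
vertex -1.227 -0.729 -1.204
vertex -2.074 -0.752 -3.206
endloop
endfacet

endsolid
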